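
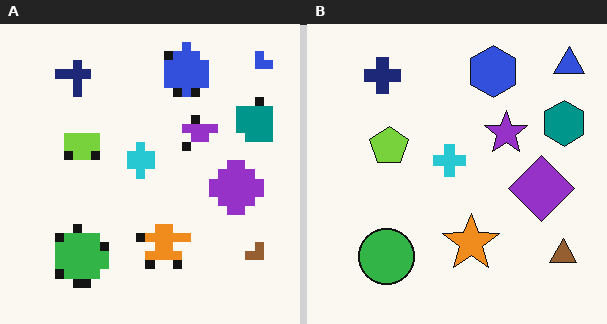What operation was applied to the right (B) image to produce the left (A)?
The left (A) image is the right (B) heavily pixelated into large blocks.

Shapes are reduced to large square blocks; fine edges and outlines are lost — a downscale-then-upscale (mosaic) effect.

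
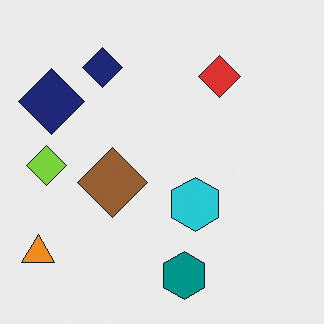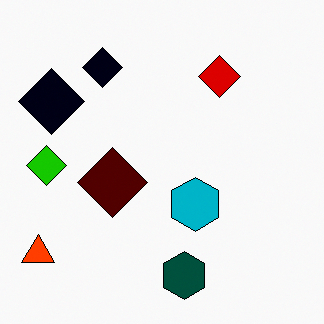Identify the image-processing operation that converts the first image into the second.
The image was boosted in contrast.

Tones are pushed away from mid-grey across the whole image — a global contrast change.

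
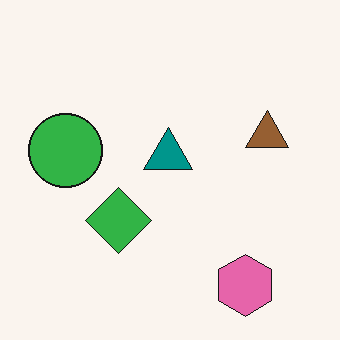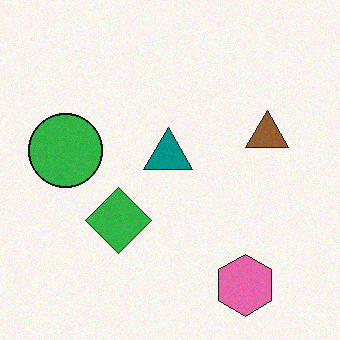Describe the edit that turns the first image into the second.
This is the original image degraded with subtle gaussian noise.

Random speckle covers the whole image, including the flat background.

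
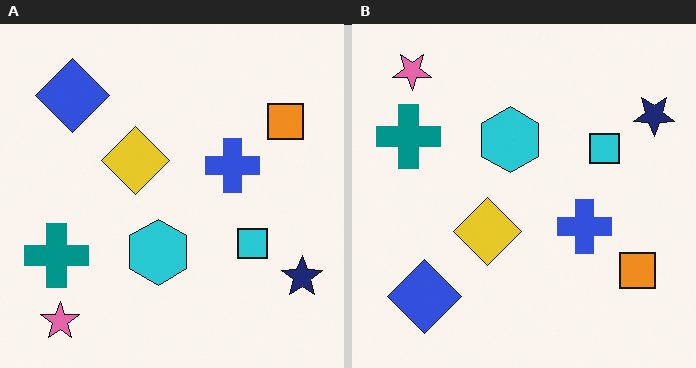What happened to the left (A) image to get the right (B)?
The image was flipped vertically (top ↔ bottom).

The pink star is in the bottom-left of the left (A) image and the top-left of the right (B) — shapes on opposite sides of the horizontal midline have swapped in a mirror flip.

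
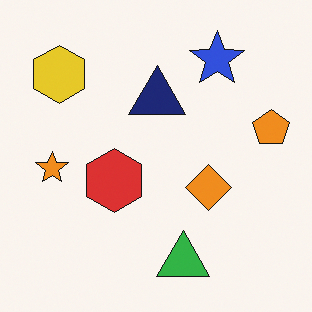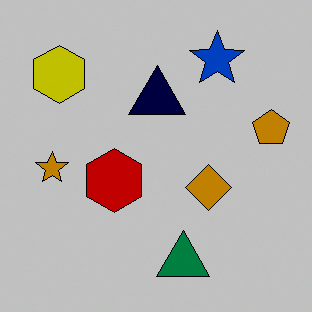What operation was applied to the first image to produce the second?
The image was aggressively posterized.

Each flat color has snapped to a coarser quantized level — most visibly, the near-white background has dropped to a flat grey.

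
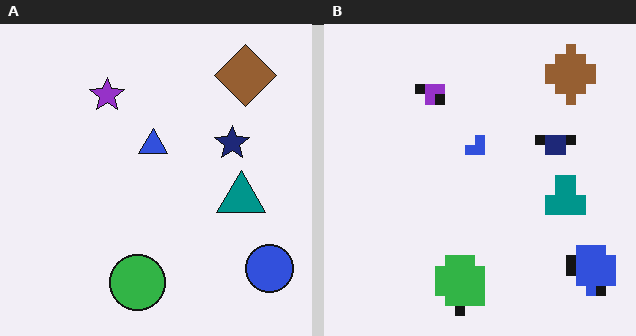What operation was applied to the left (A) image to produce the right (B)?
This is the original image heavily pixelated into large blocks.

Shapes are reduced to large square blocks; fine edges and outlines are lost — a downscale-then-upscale (mosaic) effect.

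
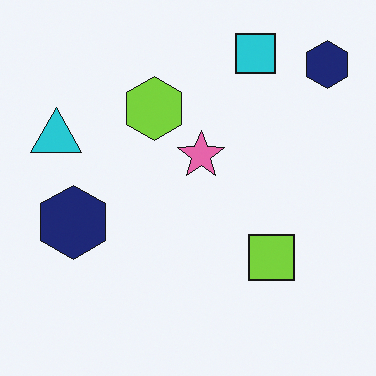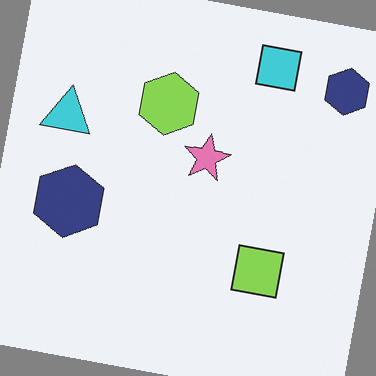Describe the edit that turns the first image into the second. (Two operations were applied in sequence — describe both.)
The image was given slightly reduced contrast, then rotated clockwise by a few degrees.

Tones are pushed toward mid-grey across the whole image — a global contrast change. Every shape is tilted by the same angle and the image corners show triangular fill wedges — a whole-image rotation by a non-right angle.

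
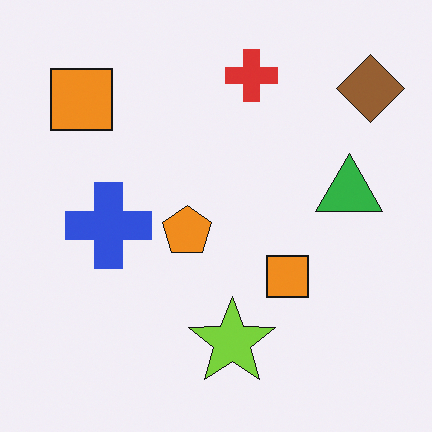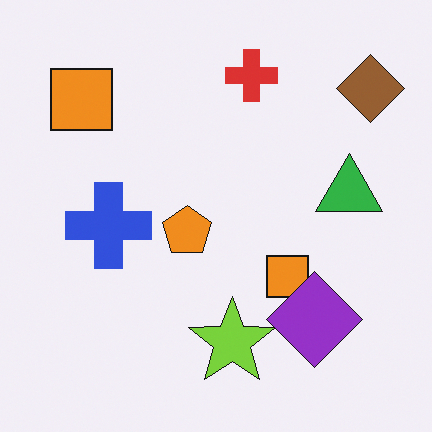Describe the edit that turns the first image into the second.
The second image is the first overlaid with an additional purple diamond.

A purple diamond appears in the second image that is absent from the first.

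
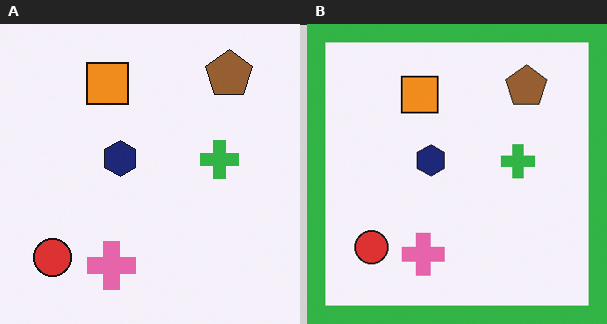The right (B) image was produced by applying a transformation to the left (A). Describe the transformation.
It was framed with a green border.

A solid green frame runs around the edge of the right (B) image, with the content slightly shrunk inside it.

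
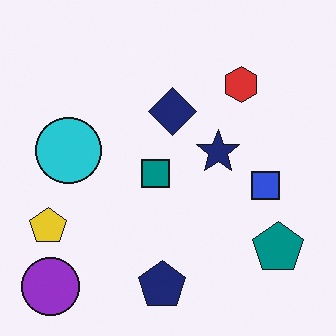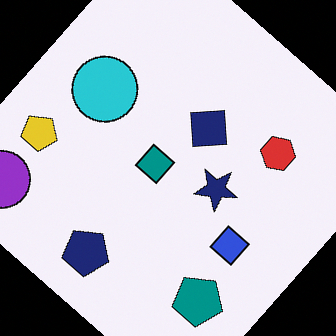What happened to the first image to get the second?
The transformation is: rotated clockwise by a large amount — several tens of degrees.

Every shape is tilted by the same angle and the image corners show triangular fill wedges — a whole-image rotation by a non-right angle.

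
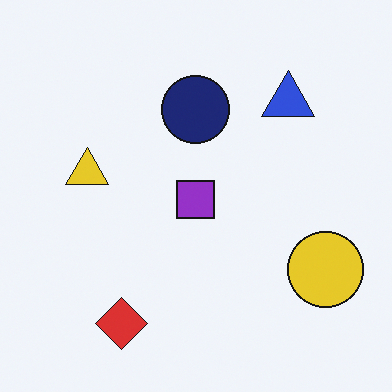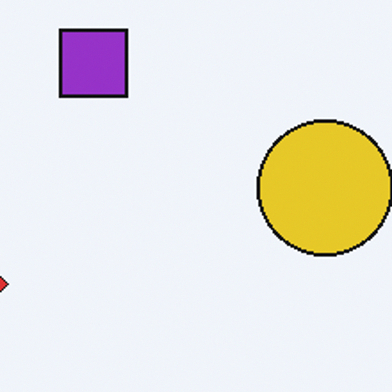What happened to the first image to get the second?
The image was cropped to a noticeably smaller region and rescaled.

The visible shapes are larger and the field of view is narrower; shapes near the original edges may be partly or wholly outside the frame — a crop-and-rescale.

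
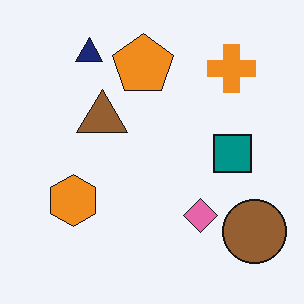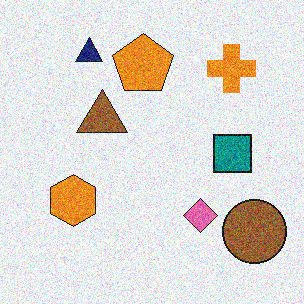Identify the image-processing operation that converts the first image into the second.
It was degraded with moderate additive noise.

Random speckle covers the whole image, including the flat background.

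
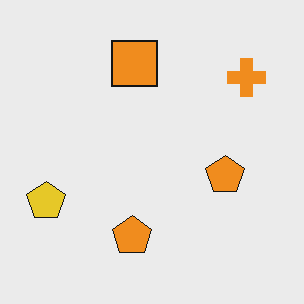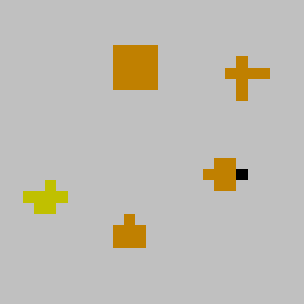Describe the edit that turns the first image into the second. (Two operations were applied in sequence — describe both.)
The second image is the first aggressively posterized, then heavily pixelated into large blocks.

Each flat color has snapped to a coarser quantized level — most visibly, the near-white background has dropped to a flat grey. Shapes are reduced to large square blocks; fine edges and outlines are lost — a downscale-then-upscale (mosaic) effect.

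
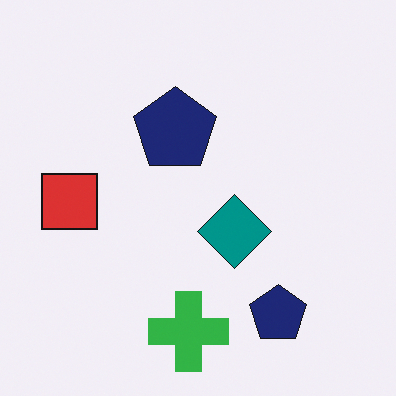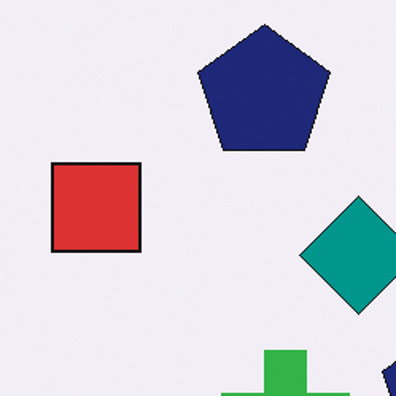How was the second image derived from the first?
Cropped to a modestly smaller region and rescaled.

The visible shapes are larger and the field of view is narrower; shapes near the original edges may be partly or wholly outside the frame — a crop-and-rescale.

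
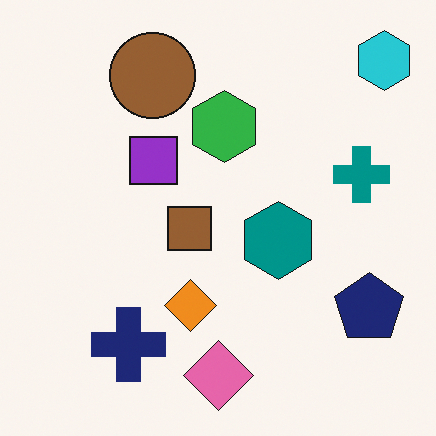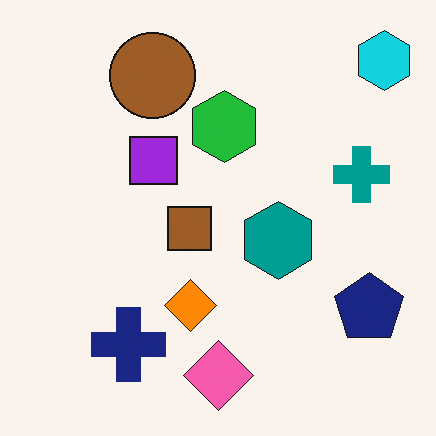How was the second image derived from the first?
The image was slightly oversaturated.

All colors are more vivid — a global saturation change.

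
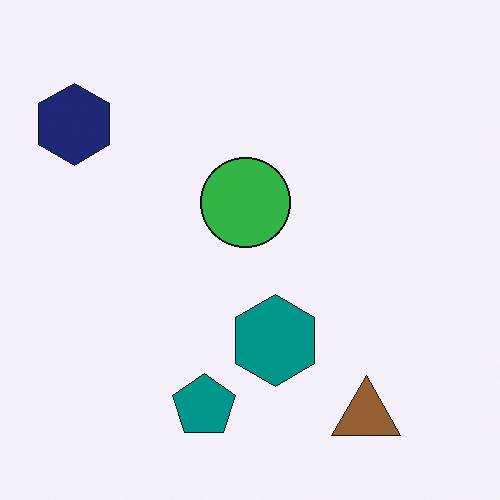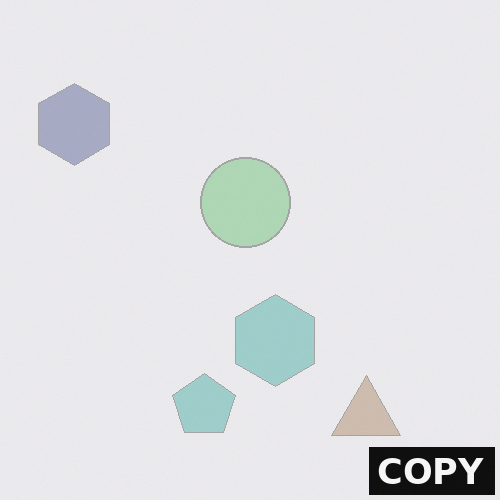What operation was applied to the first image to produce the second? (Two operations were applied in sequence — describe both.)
Washed out (contrast reduced), then watermarked with the text "COPY" in the lower-right corner.

Tones are pushed toward mid-grey across the whole image — a global contrast change. A dark label reading "COPY" appears in the lower-right corner.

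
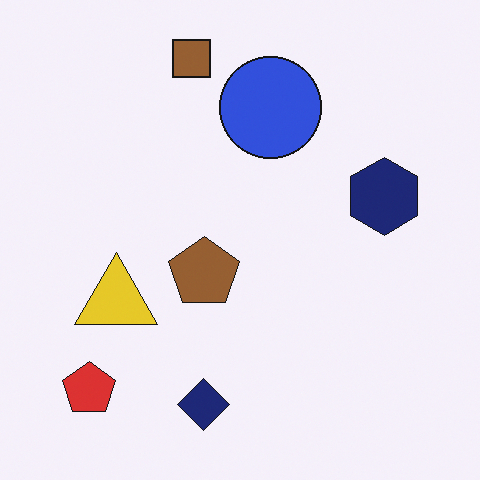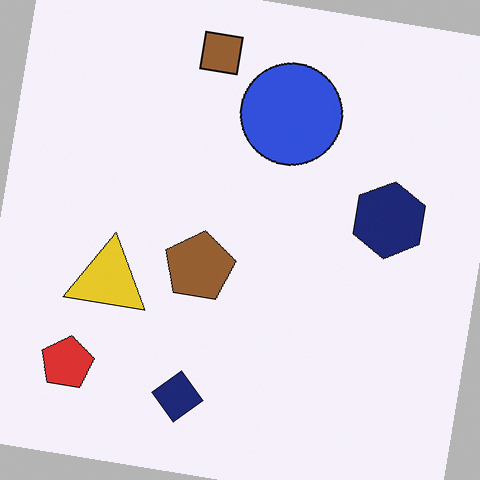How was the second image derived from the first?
The image was rotated clockwise by a slight angle.

Every shape is tilted by the same angle and the image corners show triangular fill wedges — a whole-image rotation by a non-right angle.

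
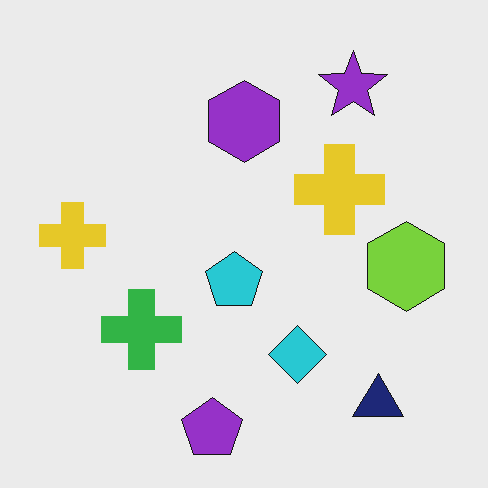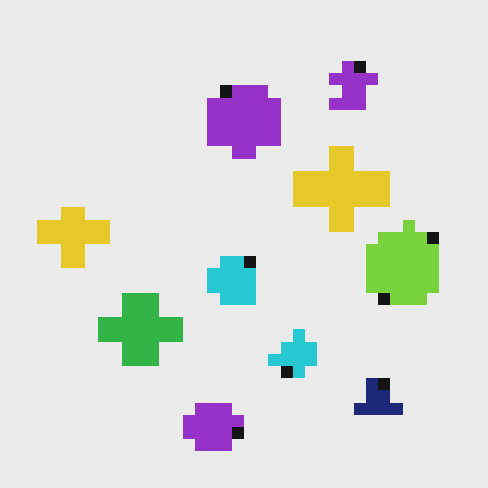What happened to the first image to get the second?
Heavily pixelated into large blocks.

Shapes are reduced to large square blocks; fine edges and outlines are lost — a downscale-then-upscale (mosaic) effect.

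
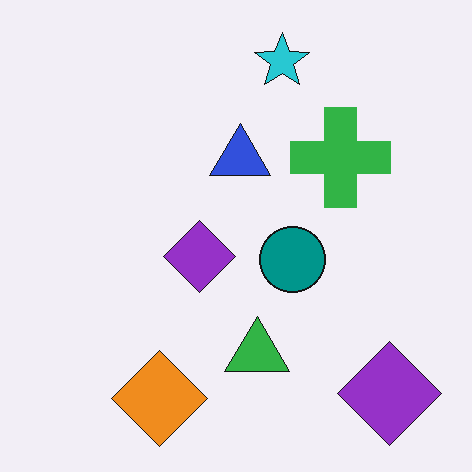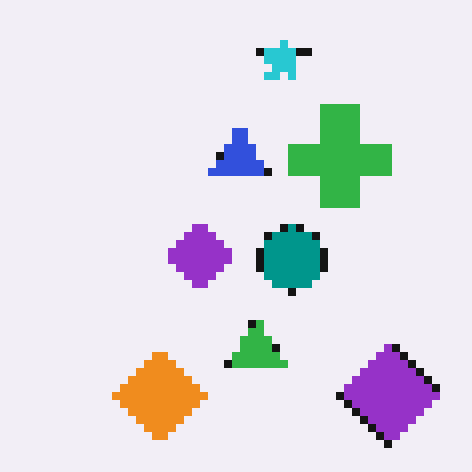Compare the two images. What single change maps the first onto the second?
This is the original image pixelated into visible square blocks.

Shapes are reduced to large square blocks; fine edges and outlines are lost — a downscale-then-upscale (mosaic) effect.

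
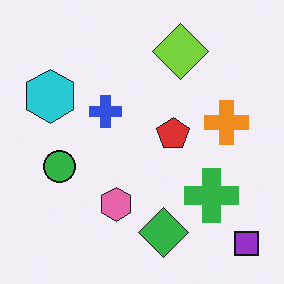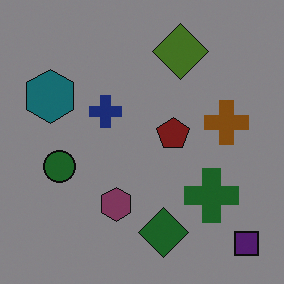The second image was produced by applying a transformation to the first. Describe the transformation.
The transformation is: substantially darkened.

Every pixel — background and shapes alike — is uniformly darkened.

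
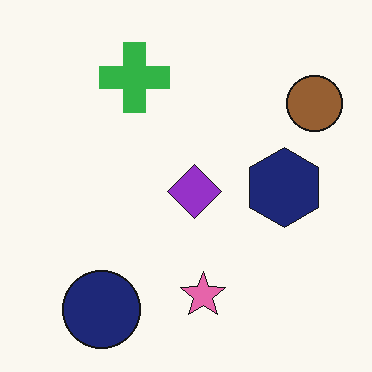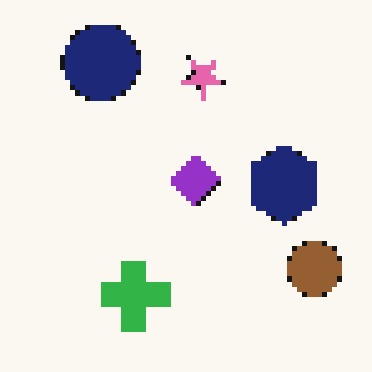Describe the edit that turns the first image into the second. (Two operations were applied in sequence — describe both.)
The second image is the first flipped vertically (top ↔ bottom), then mildly pixelated.

The navy circle is in the bottom-left of the first image and the top-left of the second — shapes on opposite sides of the horizontal midline have swapped in a mirror flip. Shapes are reduced to large square blocks; fine edges and outlines are lost — a downscale-then-upscale (mosaic) effect.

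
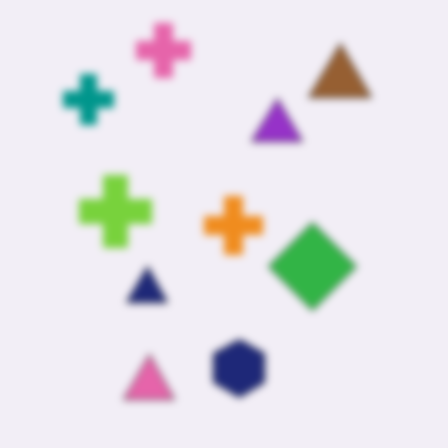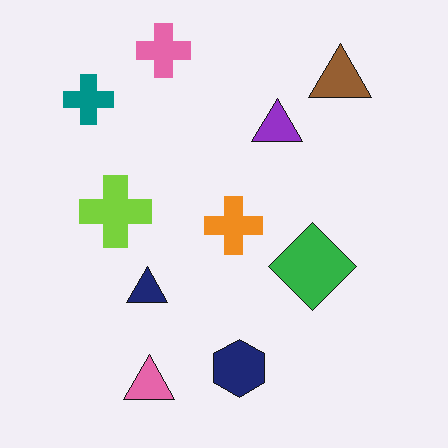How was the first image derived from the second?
This is the original image noticeably gaussian-blurred.

Shape edges and outlines are uniformly softened across the whole image.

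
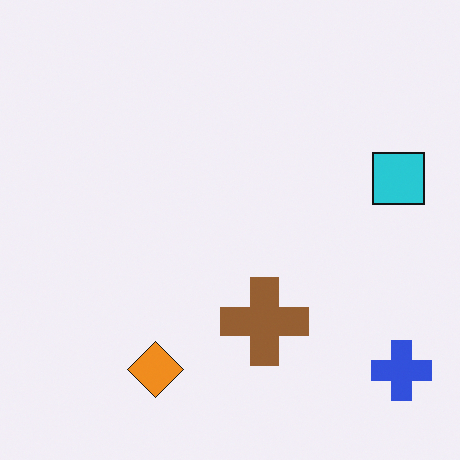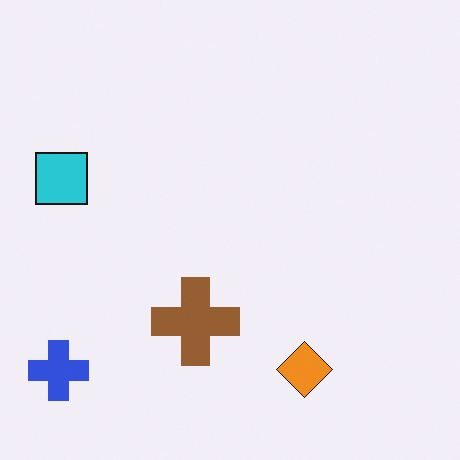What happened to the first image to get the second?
The second image is the first flipped horizontally (left ↔ right).

The blue cross is in the bottom-right of the first image and the bottom-left of the second — shapes on opposite sides of the vertical midline have swapped in a mirror flip.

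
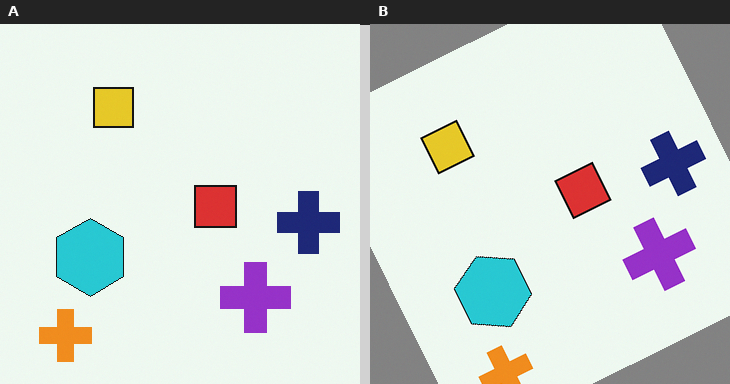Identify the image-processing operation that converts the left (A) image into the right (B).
It was rotated counter-clockwise by a moderate amount.

Every shape is tilted by the same angle and the image corners show triangular fill wedges — a whole-image rotation by a non-right angle.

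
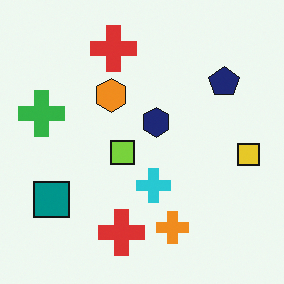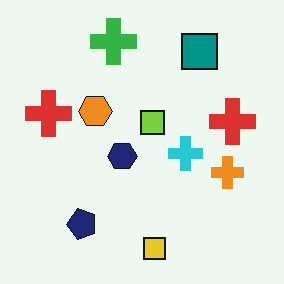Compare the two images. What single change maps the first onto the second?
The transformation is: transposed (reflected across the top-left ↔ bottom-right diagonal).

Shapes have swapped their row and column positions — what was in the top-right is now in the bottom-left — a diagonal reflection.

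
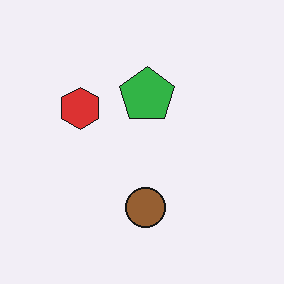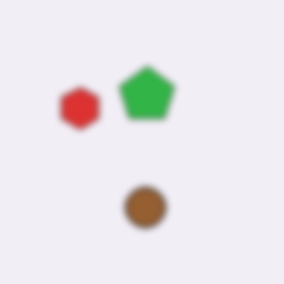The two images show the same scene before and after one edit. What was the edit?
The transformation is: moderately blurred.

Shape edges and outlines are uniformly softened across the whole image.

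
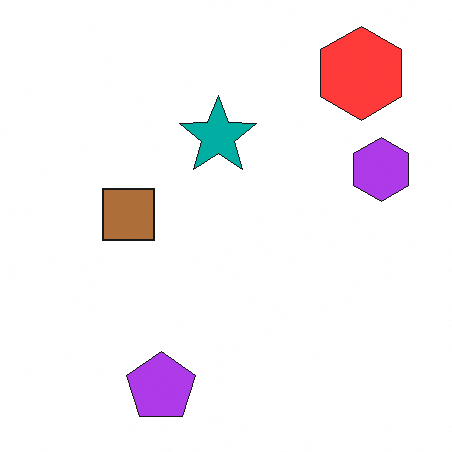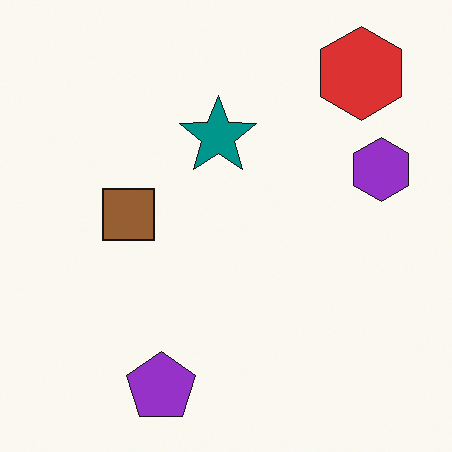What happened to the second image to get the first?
The transformation is: brightened a little.

Every pixel — background and shapes alike — is uniformly brightened.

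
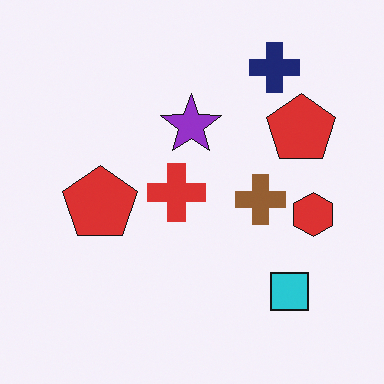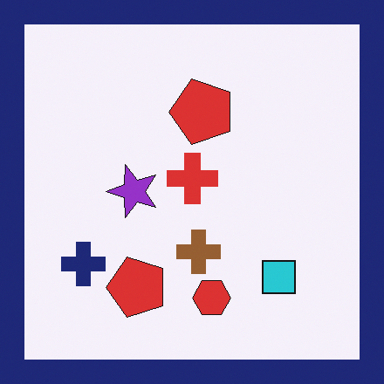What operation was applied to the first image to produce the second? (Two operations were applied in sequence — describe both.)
The image was transposed (reflected across the top-left ↔ bottom-right diagonal), then framed with a navy border.

Shapes have swapped their row and column positions — what was in the top-right is now in the bottom-left — a diagonal reflection. A solid navy frame runs around the edge of the second image, with the content slightly shrunk inside it.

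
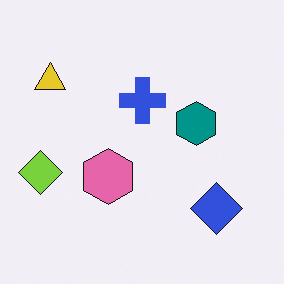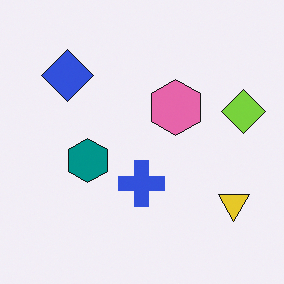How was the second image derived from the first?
The second image is the first rotated 180°.

The yellow triangle sits in the top-left of the first image and the bottom-right of the second — consistent with a whole-image 180° rotation.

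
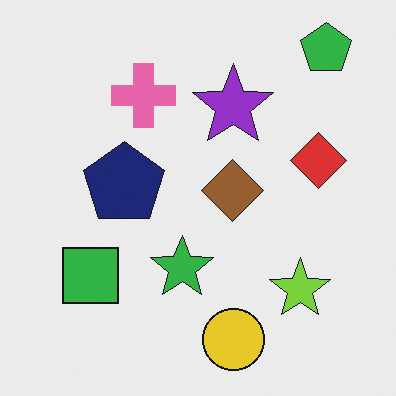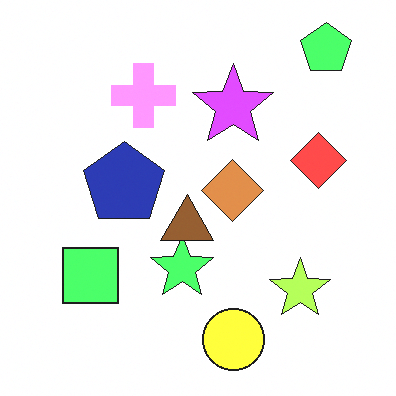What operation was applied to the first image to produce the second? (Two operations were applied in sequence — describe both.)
The image was noticeably brightened, then overlaid with an additional brown triangle.

Every pixel — background and shapes alike — is uniformly brightened. A brown triangle appears in the second image that is absent from the first.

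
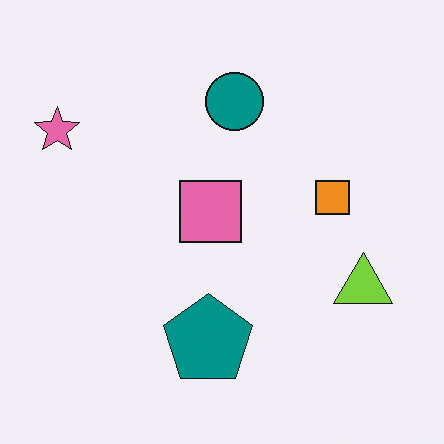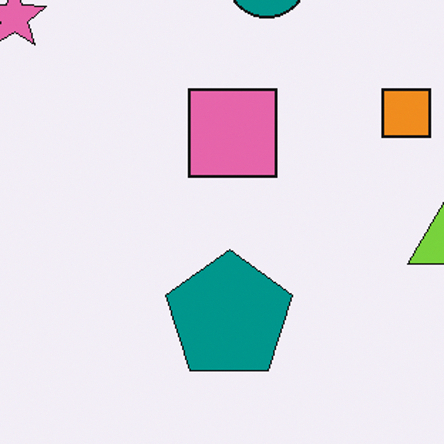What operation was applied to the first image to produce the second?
The image was cropped to a modestly smaller region and rescaled.

The visible shapes are larger and the field of view is narrower; shapes near the original edges may be partly or wholly outside the frame — a crop-and-rescale.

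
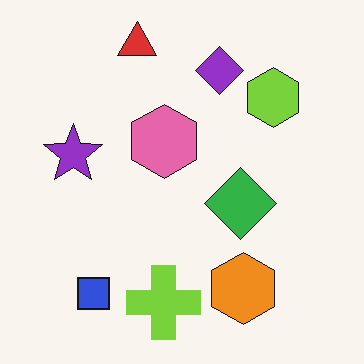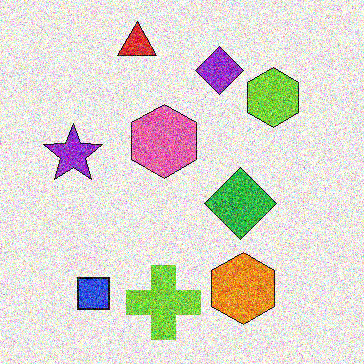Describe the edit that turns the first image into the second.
It was degraded with a thick layer of grain.

Random speckle covers the whole image, including the flat background.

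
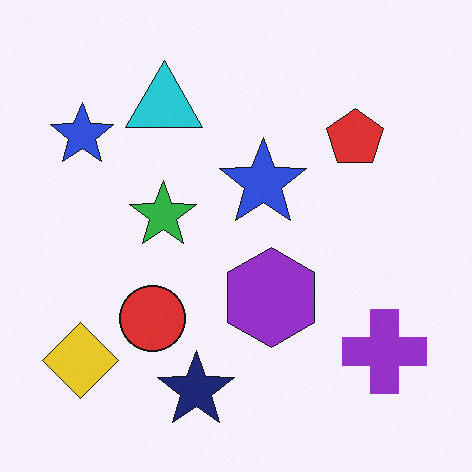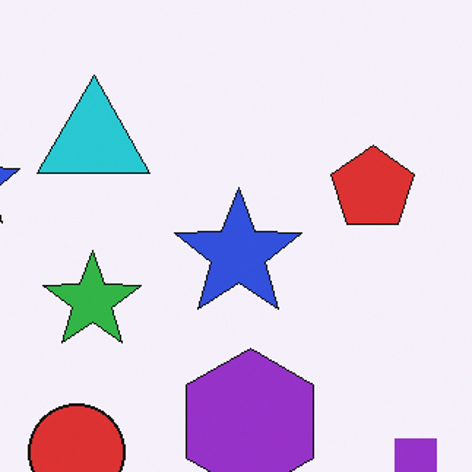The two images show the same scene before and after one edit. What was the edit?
Cropped to a modestly smaller region and rescaled.

The visible shapes are larger and the field of view is narrower; shapes near the original edges may be partly or wholly outside the frame — a crop-and-rescale.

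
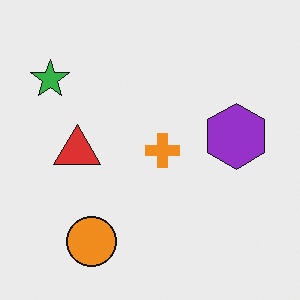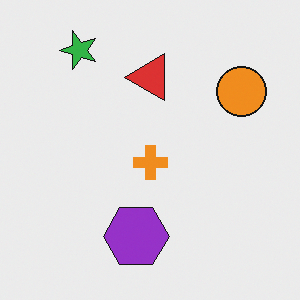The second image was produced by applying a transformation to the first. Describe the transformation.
The transformation is: transposed (reflected across the top-left ↔ bottom-right diagonal).

Shapes have swapped their row and column positions — what was in the top-right is now in the bottom-left — a diagonal reflection.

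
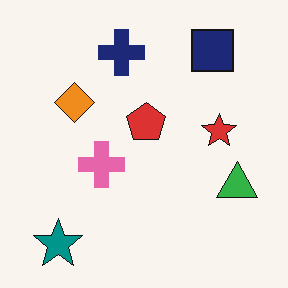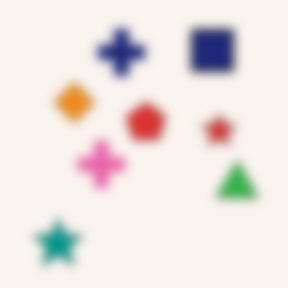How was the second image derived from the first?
This is the original image heavily blurred.

Shape edges and outlines are uniformly softened across the whole image.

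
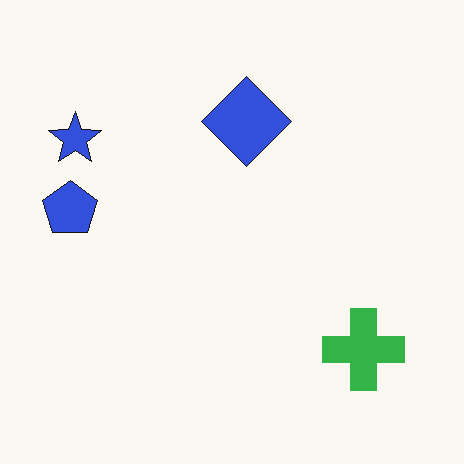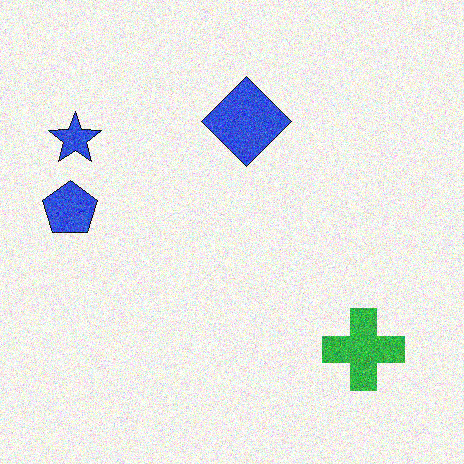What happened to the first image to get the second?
It was degraded with moderate additive noise.

Random speckle covers the whole image, including the flat background.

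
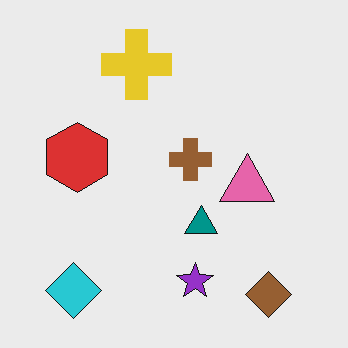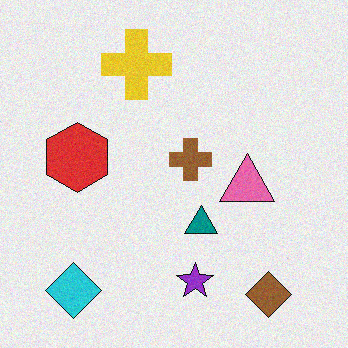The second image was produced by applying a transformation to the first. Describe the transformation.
It was degraded with subtle gaussian noise.

Random speckle covers the whole image, including the flat background.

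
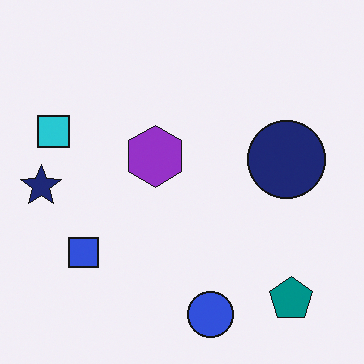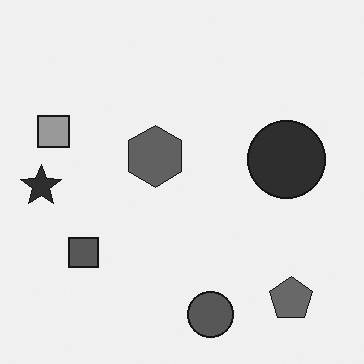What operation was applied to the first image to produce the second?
It was converted to grayscale.

All color is removed — every shape is now a shade of grey.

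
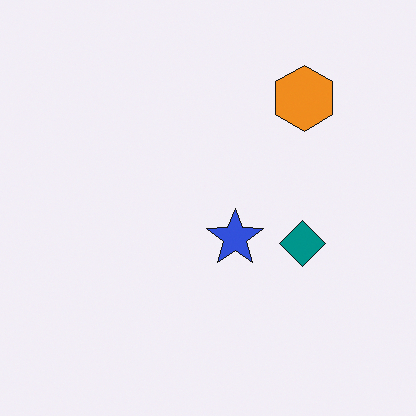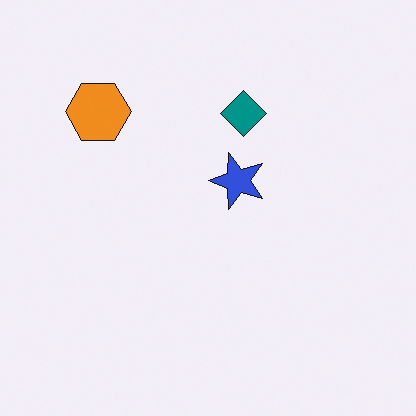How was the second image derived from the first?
The second image is the first rotated 90° counter-clockwise.

The orange hexagon sits in the top-right of the first image and the top-left of the second — consistent with a whole-image 90° counter-clockwise rotation.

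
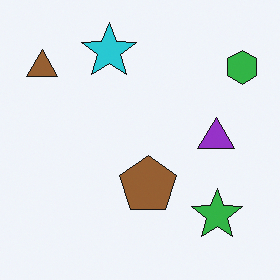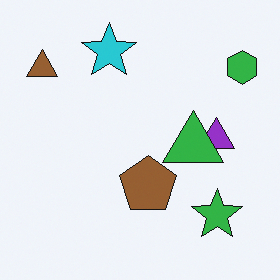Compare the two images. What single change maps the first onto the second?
The image was overlaid with an additional green triangle.

A green triangle appears in the second image that is absent from the first.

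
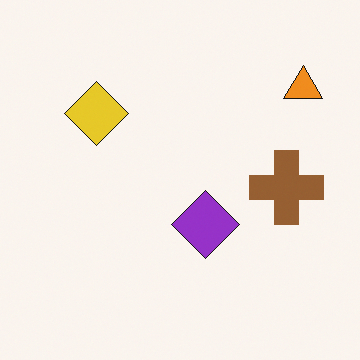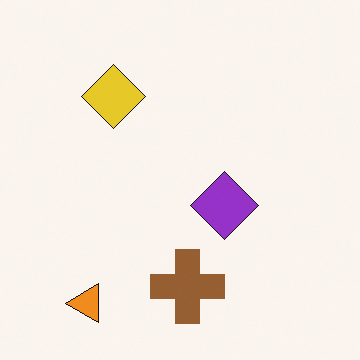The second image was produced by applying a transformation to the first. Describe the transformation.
This is the original image transposed (reflected across the top-left ↔ bottom-right diagonal).

Shapes have swapped their row and column positions — what was in the top-right is now in the bottom-left — a diagonal reflection.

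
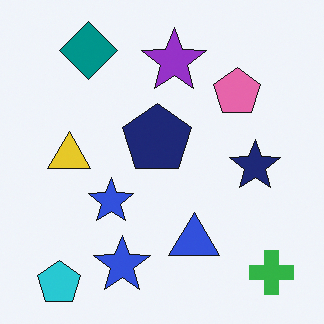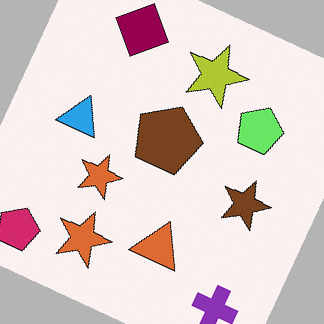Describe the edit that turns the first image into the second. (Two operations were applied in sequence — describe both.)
The transformation is: rotated clockwise by a clearly visible amount, then hue-shifted by a moderate amount.

Every shape is tilted by the same angle and the image corners show triangular fill wedges — a whole-image rotation by a non-right angle. Every shape's color has rotated by the same amount around the hue wheel — a uniform hue shift.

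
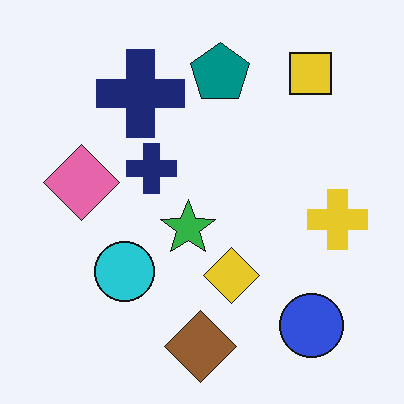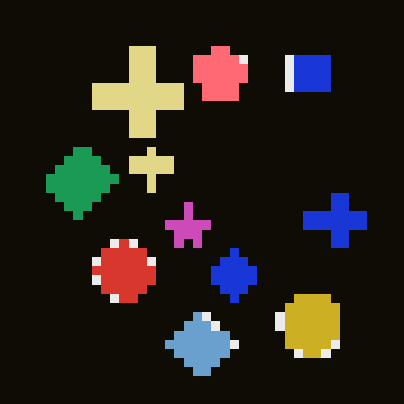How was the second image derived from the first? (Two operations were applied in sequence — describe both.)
The image was heavily pixelated into large blocks, then color-inverted (negative).

Shapes are reduced to large square blocks; fine edges and outlines are lost — a downscale-then-upscale (mosaic) effect. The light background has become dark and every shape's color is its complement — a photographic negative.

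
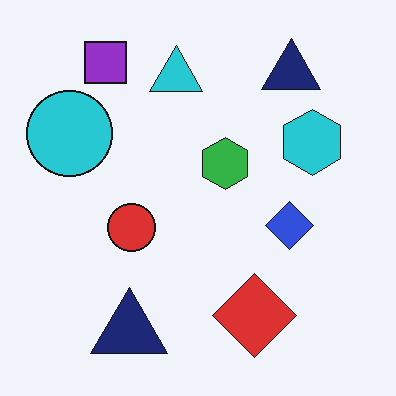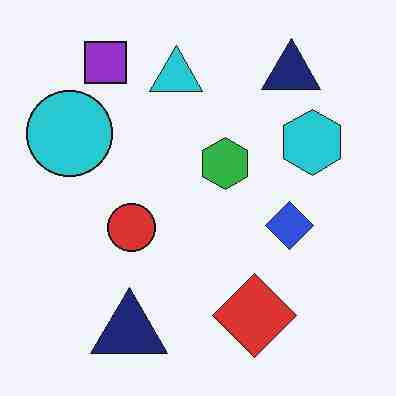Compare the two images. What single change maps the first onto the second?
Heavily JPEG-compressed with obvious blocking artifacts.

Blocky 8×8 compression artifacts appear around shape edges and the flat background shows ringing — characteristic JPEG degradation.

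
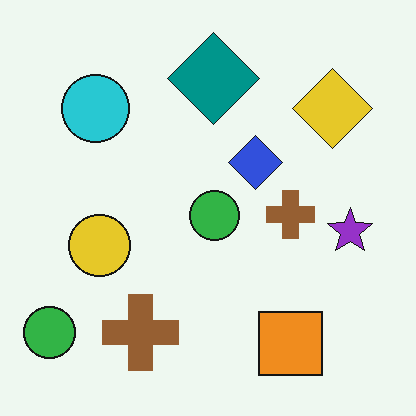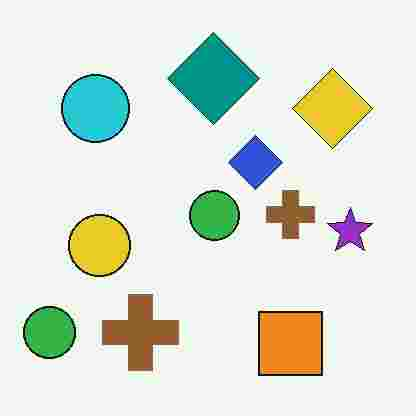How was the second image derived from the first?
The image was heavily JPEG-compressed with obvious blocking artifacts.

Blocky 8×8 compression artifacts appear around shape edges and the flat background shows ringing — characteristic JPEG degradation.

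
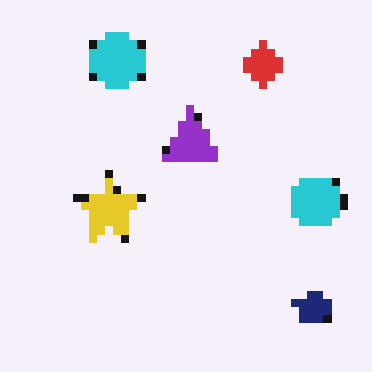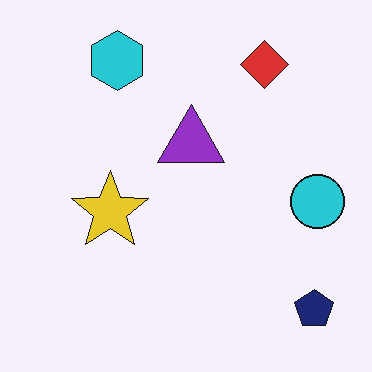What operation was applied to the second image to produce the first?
This is the original image moderately pixelated.

Shapes are reduced to large square blocks; fine edges and outlines are lost — a downscale-then-upscale (mosaic) effect.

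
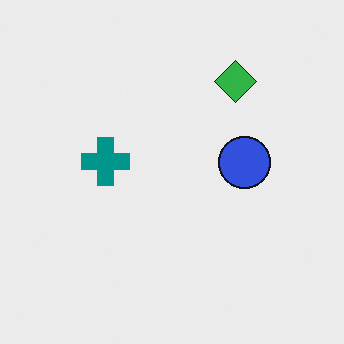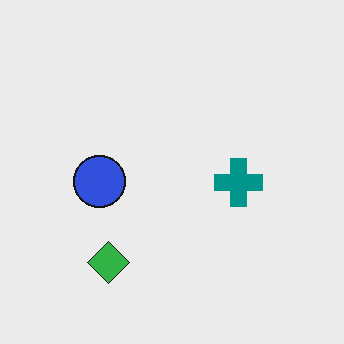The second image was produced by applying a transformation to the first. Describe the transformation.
The image was rotated 180°.

The green diamond sits in the top-right of the first image and the bottom-left of the second — consistent with a whole-image 180° rotation.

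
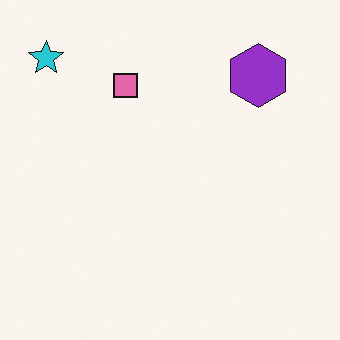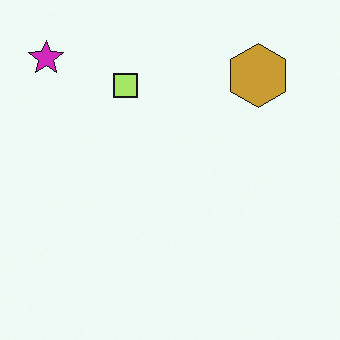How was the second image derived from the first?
The image was hue-shifted through roughly a third of the color wheel.

Every shape's color has rotated by the same amount around the hue wheel — a uniform hue shift.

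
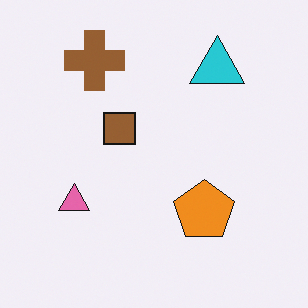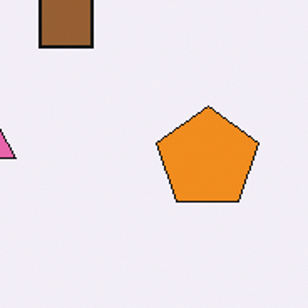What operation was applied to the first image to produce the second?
Cropped to a noticeably smaller region and rescaled.

The visible shapes are larger and the field of view is narrower; shapes near the original edges may be partly or wholly outside the frame — a crop-and-rescale.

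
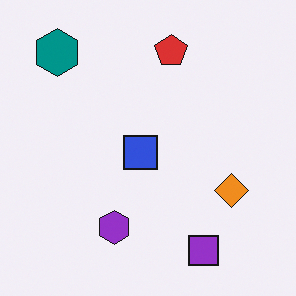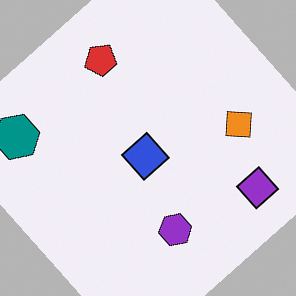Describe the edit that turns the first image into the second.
This is the original image rotated counter-clockwise by a large amount — several tens of degrees.

Every shape is tilted by the same angle and the image corners show triangular fill wedges — a whole-image rotation by a non-right angle.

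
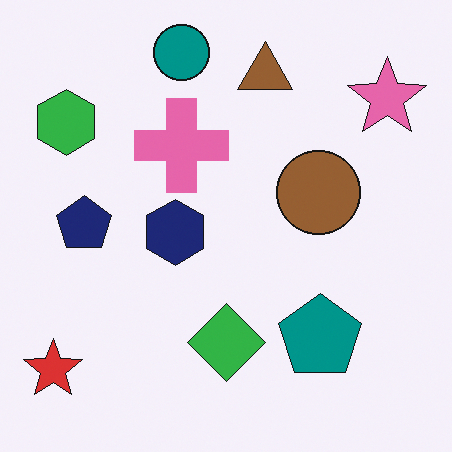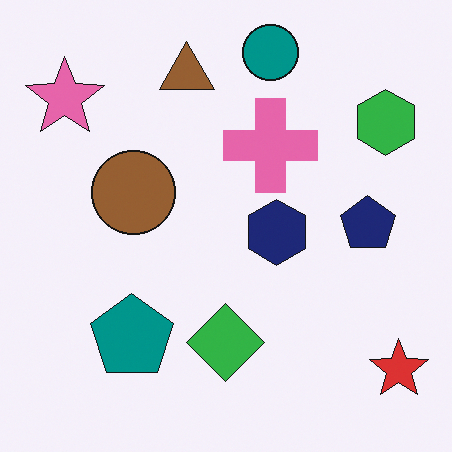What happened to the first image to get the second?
The transformation is: flipped horizontally (left ↔ right).

The red star is in the bottom-left of the first image and the bottom-right of the second — shapes on opposite sides of the vertical midline have swapped in a mirror flip.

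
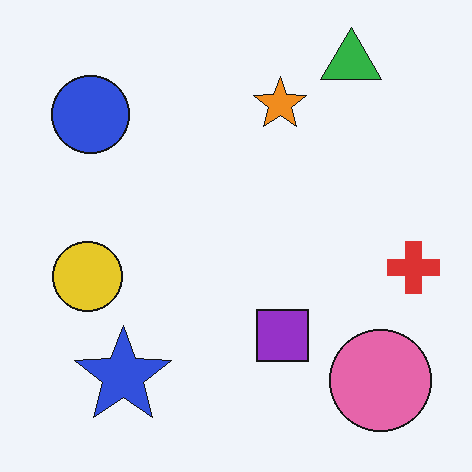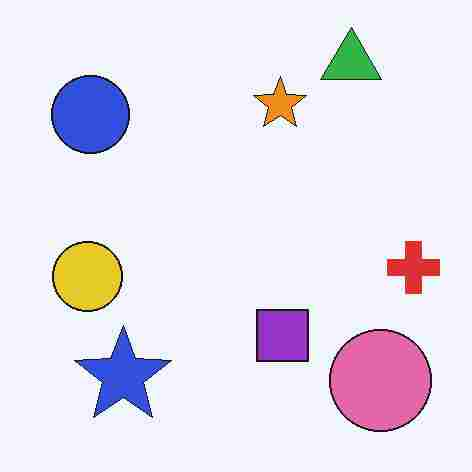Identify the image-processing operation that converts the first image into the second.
It was heavily JPEG-compressed with obvious blocking artifacts.

Blocky 8×8 compression artifacts appear around shape edges and the flat background shows ringing — characteristic JPEG degradation.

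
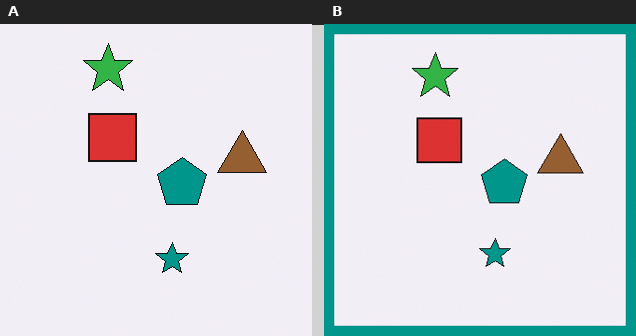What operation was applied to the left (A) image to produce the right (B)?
The image was framed with a teal border.

A solid teal frame runs around the edge of the right (B) image, with the content slightly shrunk inside it.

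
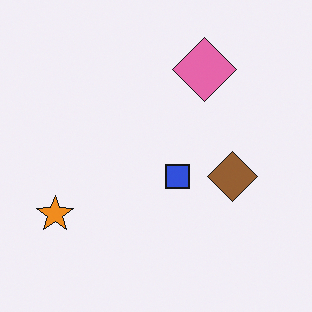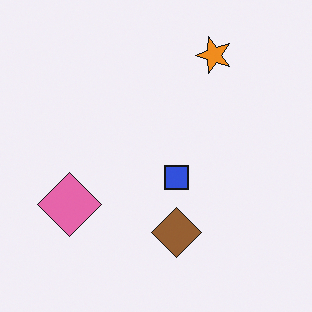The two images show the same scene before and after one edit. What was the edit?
The image was transposed (reflected across the top-left ↔ bottom-right diagonal).

Shapes have swapped their row and column positions — what was in the top-right is now in the bottom-left — a diagonal reflection.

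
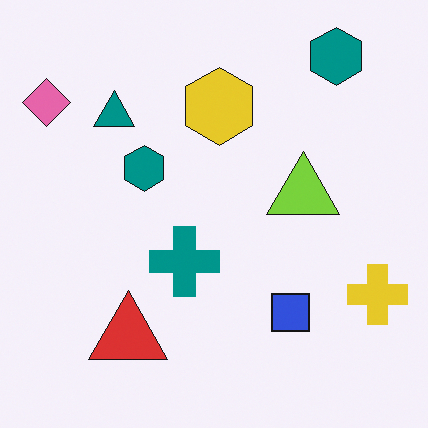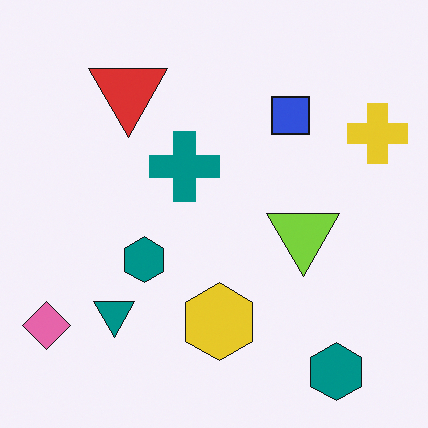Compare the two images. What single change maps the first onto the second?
The image was flipped vertically (top ↔ bottom).

The red triangle is in the bottom-left of the first image and the top-left of the second — shapes on opposite sides of the horizontal midline have swapped in a mirror flip.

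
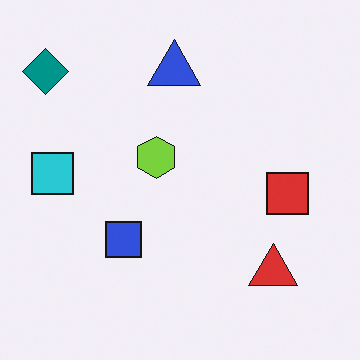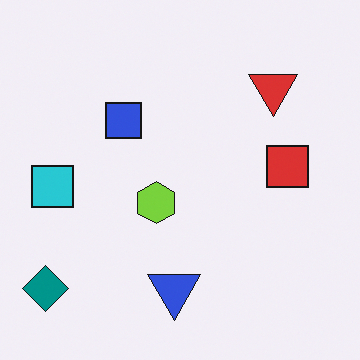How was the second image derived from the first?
The transformation is: flipped vertically (top ↔ bottom).

The blue triangle is in the top of the first image and the bottom of the second — shapes on opposite sides of the horizontal midline have swapped in a mirror flip.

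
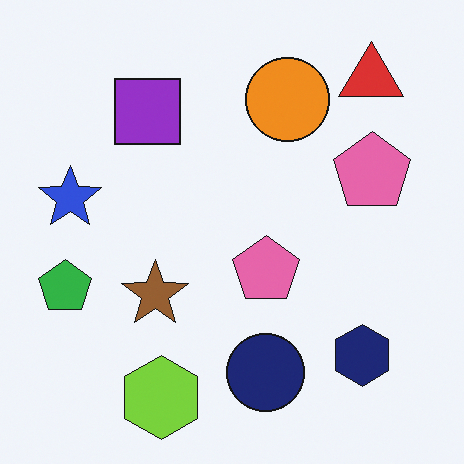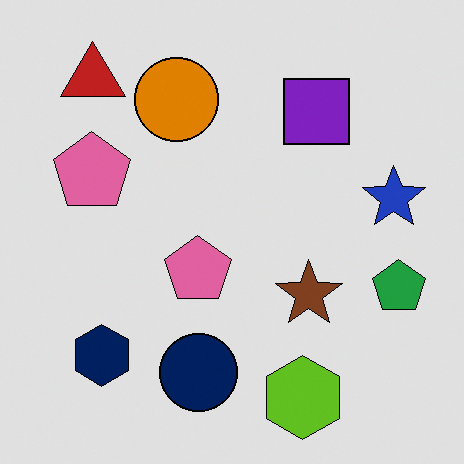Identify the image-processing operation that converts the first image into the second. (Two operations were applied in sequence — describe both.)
Flipped horizontally (left ↔ right), then moderately posterized.

The green pentagon is in the left of the first image and the right of the second — shapes on opposite sides of the vertical midline have swapped in a mirror flip. Each flat color has snapped to a coarser quantized level — most visibly, the near-white background has dropped to a flat grey.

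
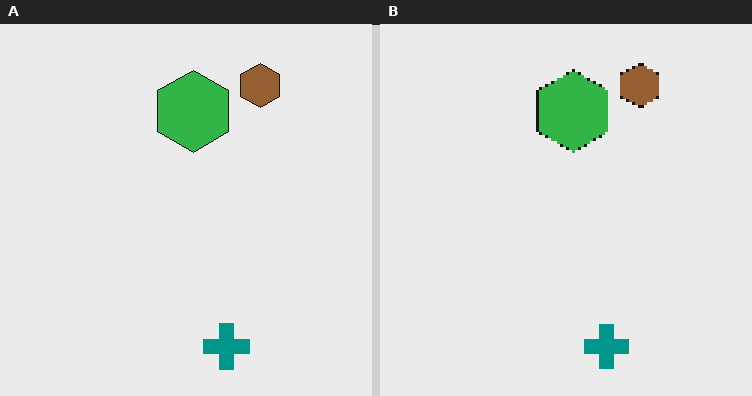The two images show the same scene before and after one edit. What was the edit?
This is the original image lightly pixelated (a mild mosaic effect).

Shapes are reduced to large square blocks; fine edges and outlines are lost — a downscale-then-upscale (mosaic) effect.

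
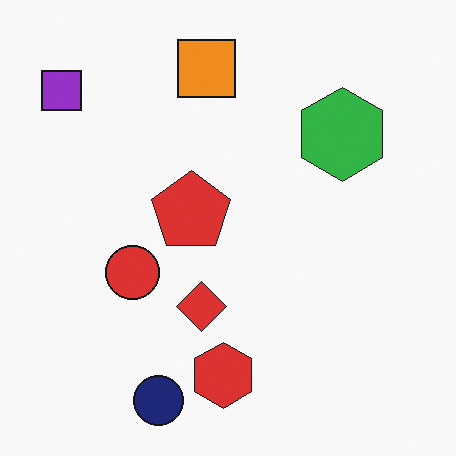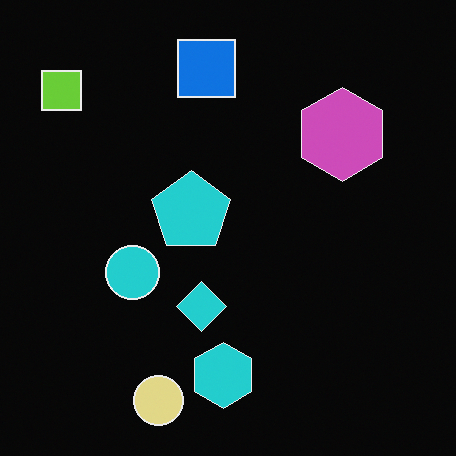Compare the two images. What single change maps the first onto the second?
The image was color-inverted (negative).

The light background has become dark and every shape's color is its complement — a photographic negative.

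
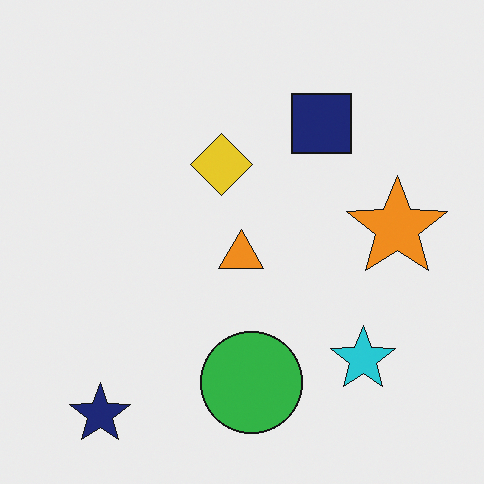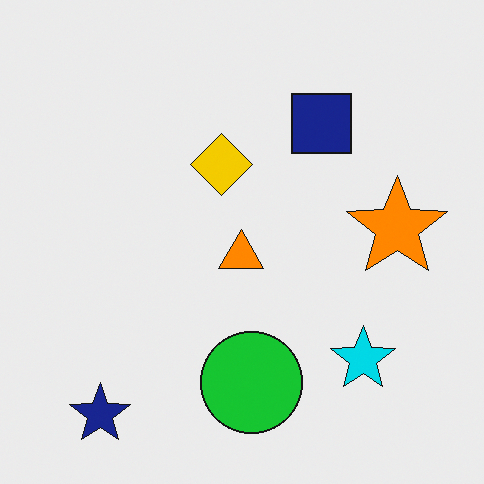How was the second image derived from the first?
The second image is the first slightly oversaturated.

All colors are more vivid — a global saturation change.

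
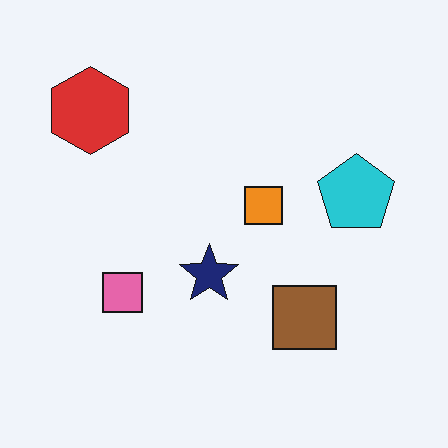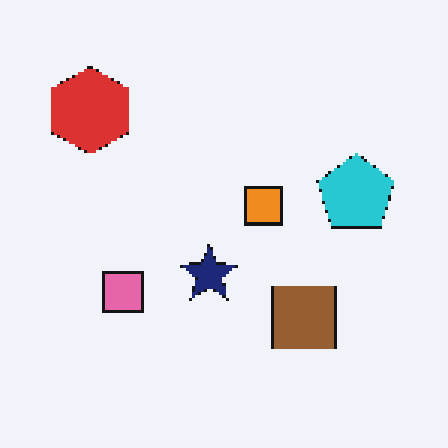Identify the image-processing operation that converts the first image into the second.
The second image is the first lightly pixelated (a mild mosaic effect).

Shapes are reduced to large square blocks; fine edges and outlines are lost — a downscale-then-upscale (mosaic) effect.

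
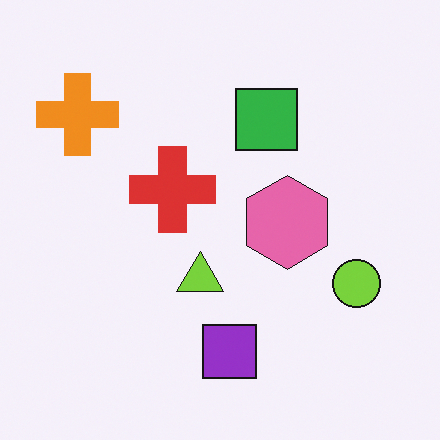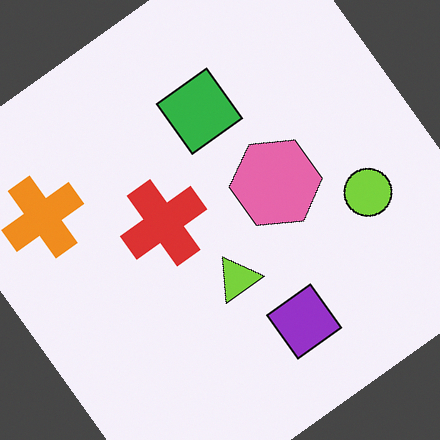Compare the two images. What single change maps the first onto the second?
This is the original image rotated counter-clockwise by a large amount — several tens of degrees.

Every shape is tilted by the same angle and the image corners show triangular fill wedges — a whole-image rotation by a non-right angle.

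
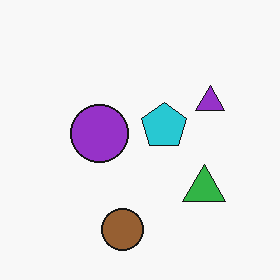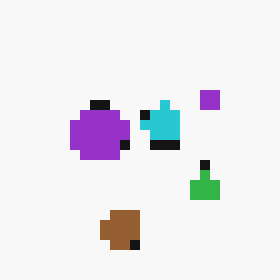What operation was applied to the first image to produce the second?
It was coarsely pixelated.

Shapes are reduced to large square blocks; fine edges and outlines are lost — a downscale-then-upscale (mosaic) effect.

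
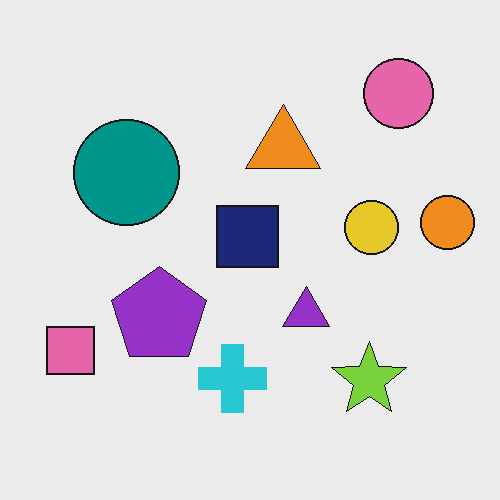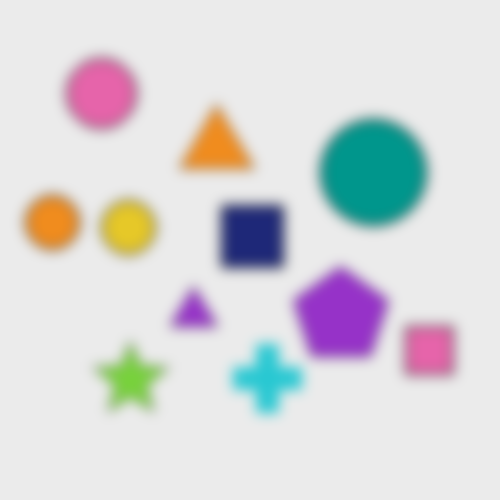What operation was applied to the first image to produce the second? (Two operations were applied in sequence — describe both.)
The second image is the first flipped horizontally (left ↔ right), then strongly gaussian-blurred.

The orange circle is in the right of the first image and the left of the second — shapes on opposite sides of the vertical midline have swapped in a mirror flip. Shape edges and outlines are uniformly softened across the whole image.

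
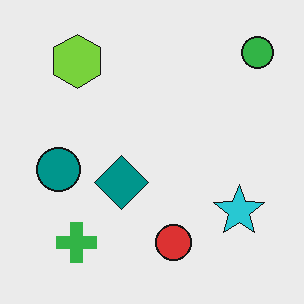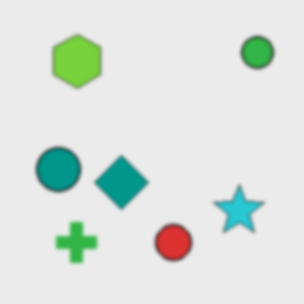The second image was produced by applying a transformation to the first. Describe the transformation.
This is the original image lightly blurred.

Shape edges and outlines are uniformly softened across the whole image.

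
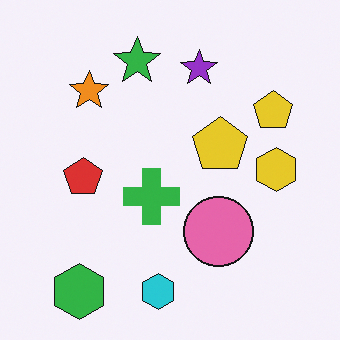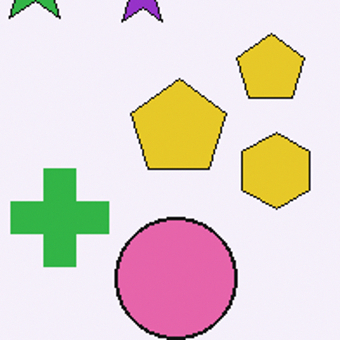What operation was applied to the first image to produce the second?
This is the original image cropped to a noticeably smaller region and rescaled.

The visible shapes are larger and the field of view is narrower; shapes near the original edges may be partly or wholly outside the frame — a crop-and-rescale.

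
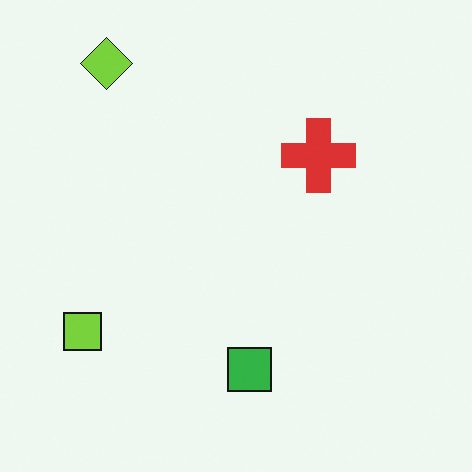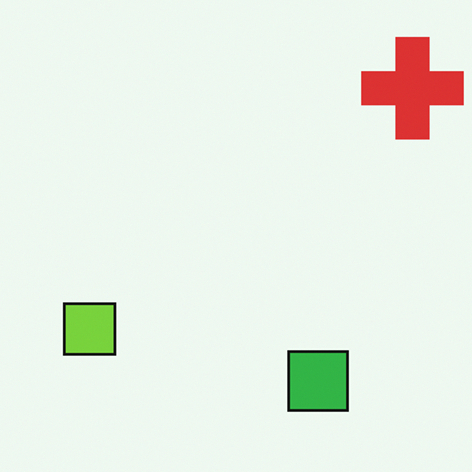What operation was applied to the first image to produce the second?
The transformation is: cropped to a modestly smaller region and rescaled.

The visible shapes are larger and the field of view is narrower; shapes near the original edges may be partly or wholly outside the frame — a crop-and-rescale.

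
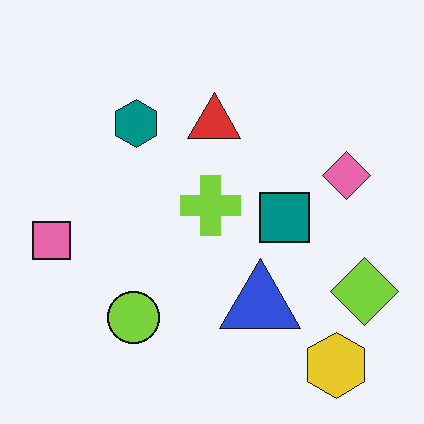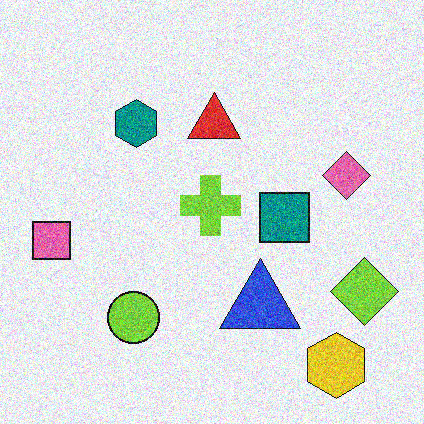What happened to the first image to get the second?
It was degraded with a thick layer of grain.

Random speckle covers the whole image, including the flat background.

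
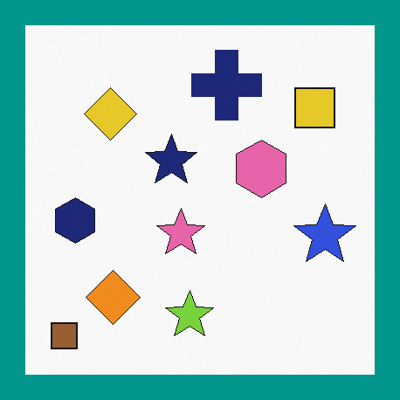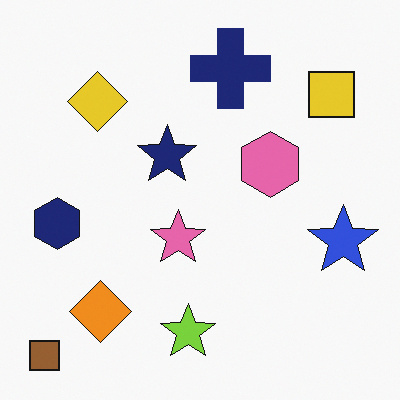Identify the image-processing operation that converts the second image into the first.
Framed with a teal border.

A solid teal frame runs around the edge of the first image, with the content slightly shrunk inside it.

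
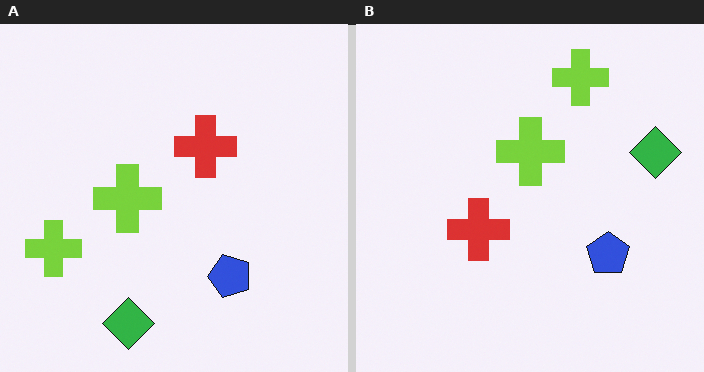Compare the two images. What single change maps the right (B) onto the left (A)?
The transformation is: transposed (reflected across the top-left ↔ bottom-right diagonal).

Shapes have swapped their row and column positions — what was in the top-right is now in the bottom-left — a diagonal reflection.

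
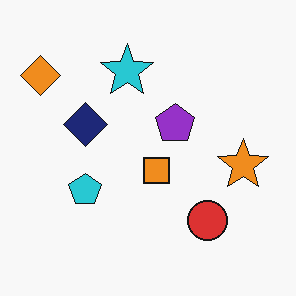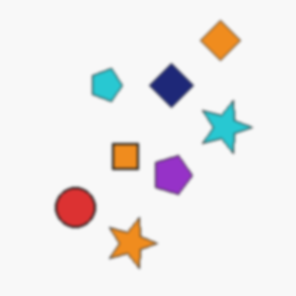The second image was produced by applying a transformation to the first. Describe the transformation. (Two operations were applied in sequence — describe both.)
The image was given a subtle gaussian blur, then rotated 90° clockwise.

Shape edges and outlines are uniformly softened across the whole image. The orange diamond sits in the top-left of the first image and the top-right of the second — consistent with a whole-image 90° clockwise rotation.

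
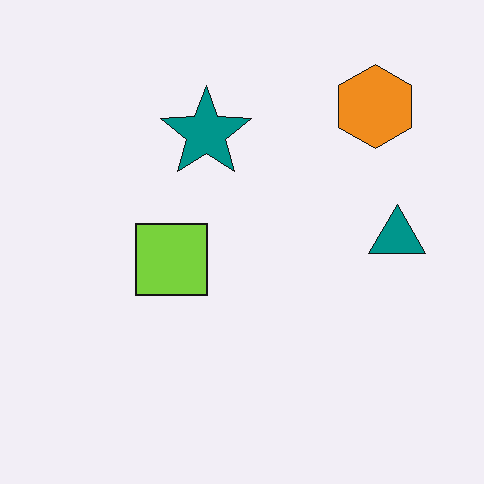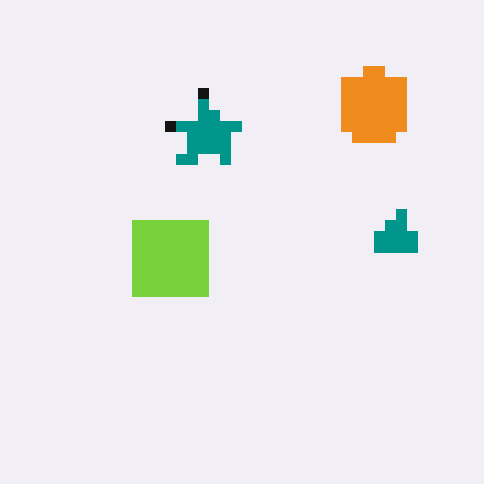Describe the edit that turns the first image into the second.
This is the original image heavily pixelated into large blocks.

Shapes are reduced to large square blocks; fine edges and outlines are lost — a downscale-then-upscale (mosaic) effect.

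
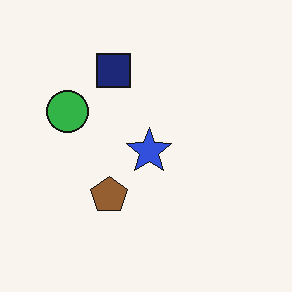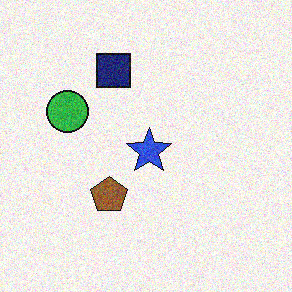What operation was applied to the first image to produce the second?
It was degraded with visible gaussian noise.

Random speckle covers the whole image, including the flat background.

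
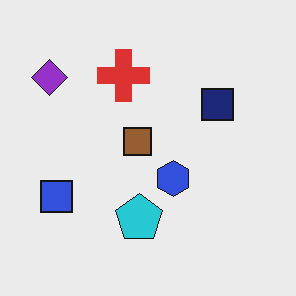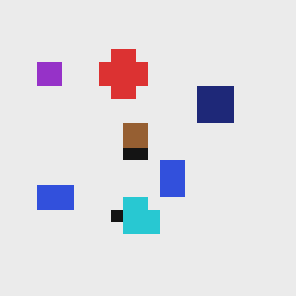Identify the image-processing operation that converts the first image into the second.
It was coarsely pixelated.

Shapes are reduced to large square blocks; fine edges and outlines are lost — a downscale-then-upscale (mosaic) effect.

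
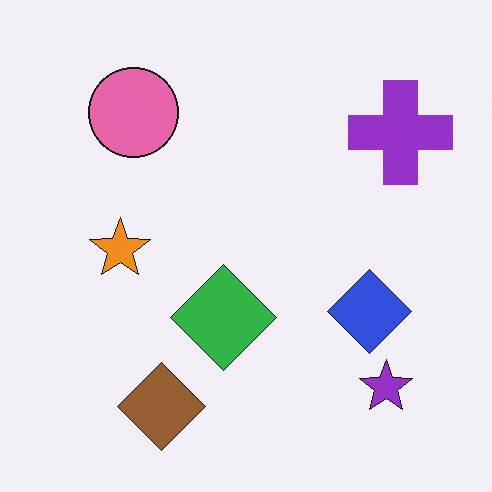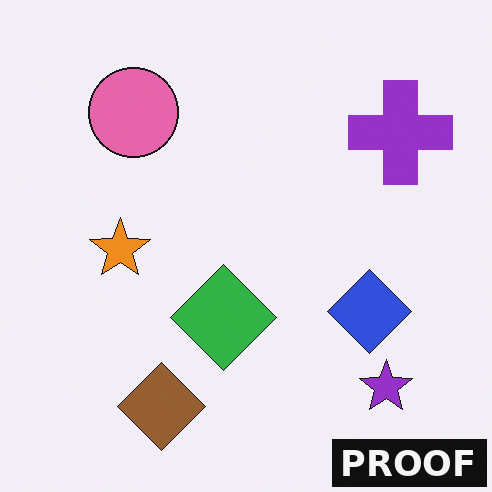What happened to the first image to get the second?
This is the original image watermarked with the text "PROOF" in the lower-right corner.

A dark label reading "PROOF" appears in the lower-right corner.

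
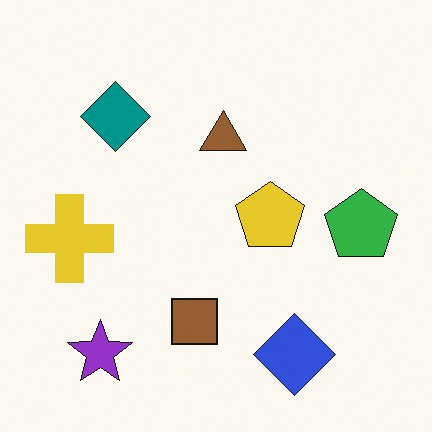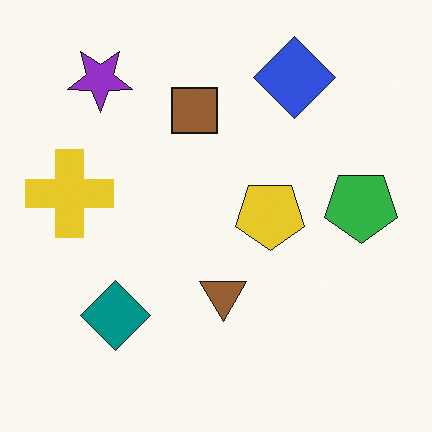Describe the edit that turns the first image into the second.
It was flipped vertically (top ↔ bottom).

The blue diamond is in the bottom-right of the first image and the top-right of the second — shapes on opposite sides of the horizontal midline have swapped in a mirror flip.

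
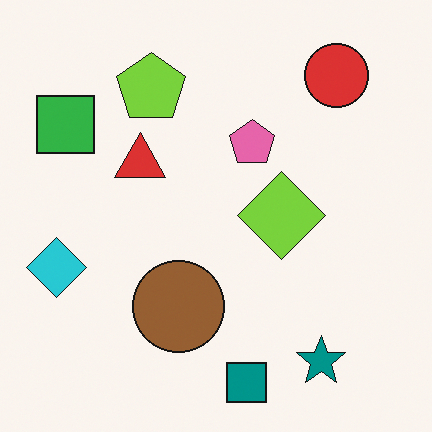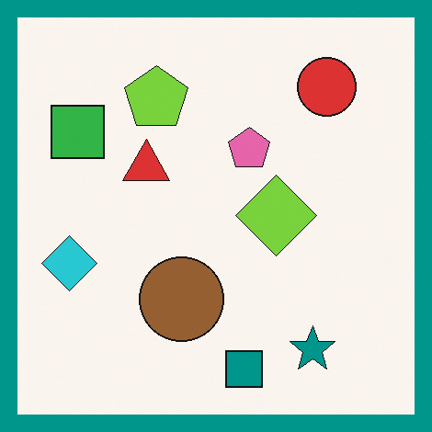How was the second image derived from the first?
The transformation is: framed with a teal border.

A solid teal frame runs around the edge of the second image, with the content slightly shrunk inside it.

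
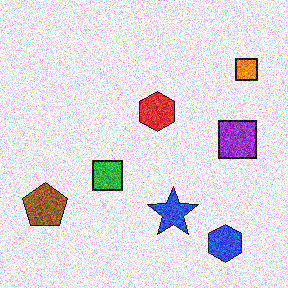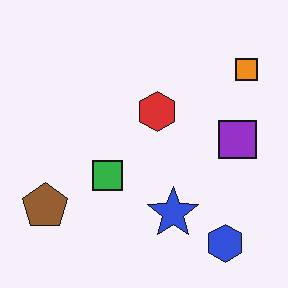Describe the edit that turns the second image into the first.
The transformation is: degraded with strong gaussian noise.

Random speckle covers the whole image, including the flat background.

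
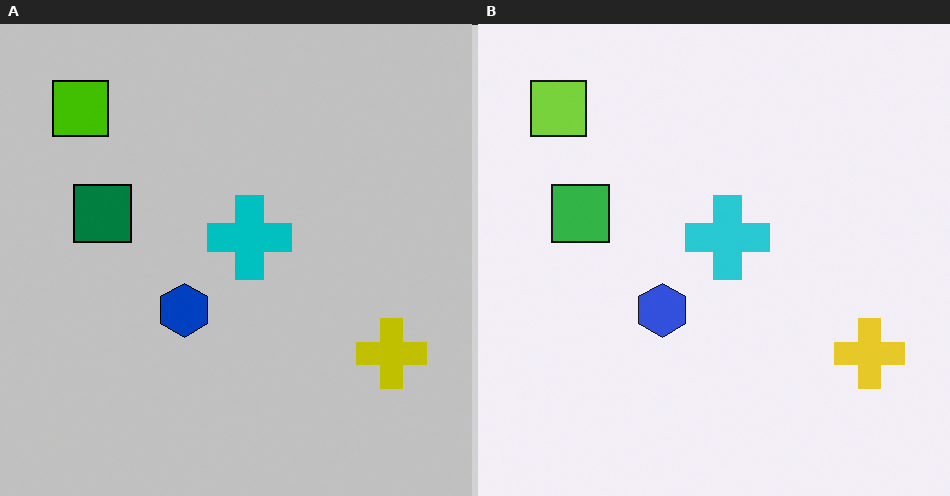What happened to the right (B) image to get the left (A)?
The transformation is: heavily posterized to just a handful of flat colors.

Each flat color has snapped to a coarser quantized level — most visibly, the near-white background has dropped to a flat grey.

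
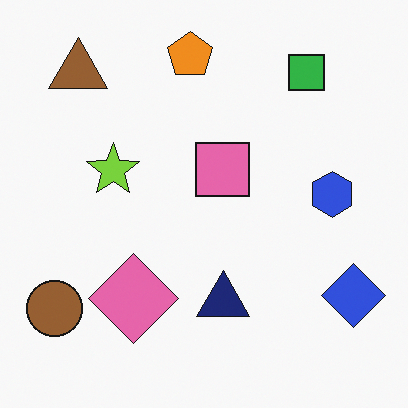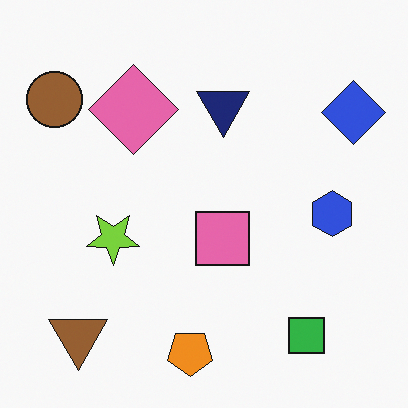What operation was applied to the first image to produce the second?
It was flipped vertically (top ↔ bottom).

The orange pentagon is in the top of the first image and the bottom of the second — shapes on opposite sides of the horizontal midline have swapped in a mirror flip.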